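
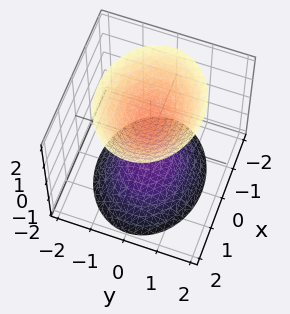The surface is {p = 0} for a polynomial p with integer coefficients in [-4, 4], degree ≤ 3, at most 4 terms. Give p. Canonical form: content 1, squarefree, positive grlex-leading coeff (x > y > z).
2*x^2 + 3*y^2 - 2*z^2 + 2

First, I count 2 distinct pieces. They look like related sheets of one shape, so recover p as a whole.
Next, degree: two sheets facing apart; a quadric, so deg p = 2.
Next, symmetries: it's symmetric under z → −z, forcing even powers of z; mirror symmetry y ↦ −y ⇒ only even powers of y; it's symmetric under x → −x, forcing even powers of x.
Then, reading off the gridlines: no y-intercept at any integer in the box; among the integer gridlines, it crosses the z-axis at z ∈ {-1, 1}.
Finally, these observations pin down the coefficients.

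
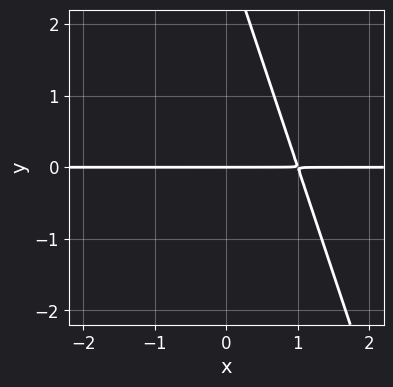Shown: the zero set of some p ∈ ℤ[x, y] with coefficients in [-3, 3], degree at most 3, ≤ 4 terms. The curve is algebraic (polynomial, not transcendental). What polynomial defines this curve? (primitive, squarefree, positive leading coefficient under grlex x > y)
(a) deg p = 2.
(b) Reading off the gridlines: it crosses the y-axis at the gridline y = 0; every point of the x-axis in the box is on the curve.
(c) These observations pin down the coefficients.

3*x*y + y^2 - 3*y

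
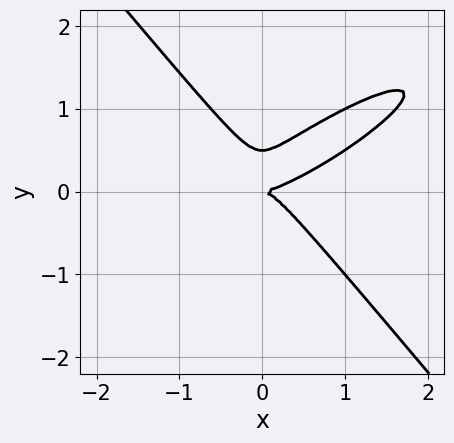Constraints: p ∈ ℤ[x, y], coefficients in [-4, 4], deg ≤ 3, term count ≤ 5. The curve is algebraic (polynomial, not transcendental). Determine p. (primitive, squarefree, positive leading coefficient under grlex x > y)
x^3 - 2*x^2*y + 2*y^3 - y^2

First, deg p = 3. A generic line meets the curve in up to 3 points.
Then, against the integer gridlines: it meets the y-axis at y = 0 (among the integer gridlines); one x-axis crossing is at x = 0.
Finally, assembling these constraints gives the stated polynomial.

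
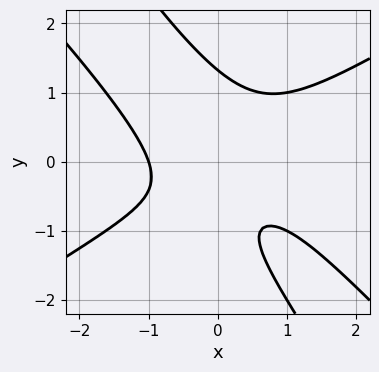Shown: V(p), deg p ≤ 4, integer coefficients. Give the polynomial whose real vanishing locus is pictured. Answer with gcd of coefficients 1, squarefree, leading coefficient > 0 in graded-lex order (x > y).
First, the degree is 3 — the shape is more complex than any degree-2 curve.
Then, observable constraints: it meets the x-axis at x = -1 (among the integer gridlines).
Finally, solving for integer coefficients yields p as stated.

x^3 - 2*x*y^2 - y^3 + y + 1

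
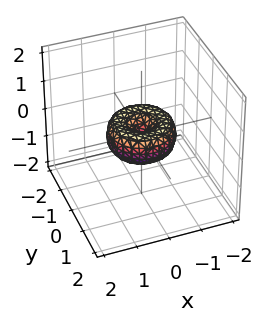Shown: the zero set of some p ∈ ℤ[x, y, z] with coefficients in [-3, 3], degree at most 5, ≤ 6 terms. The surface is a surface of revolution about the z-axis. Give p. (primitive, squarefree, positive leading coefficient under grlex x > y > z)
x^4 + 2*x^2*y^2 + y^4 - x^2 - y^2 + z^2

The degree is 4 — a generic line meets the surface in up to 4 points.
Symmetries: rotational symmetry about the z-axis ⇒ p depends on x, y only through x² + y².
Against the integer gridlines: it meets the z-axis at z = 0 (among the integer gridlines); a circular section at z = 0 has radius exactly 1; the y-axis gridline crossings are at y ∈ {-1, 0, 1}; among the integer gridlines, it crosses the x-axis at x ∈ {-1, 0, 1}.
Assembling these constraints gives the stated polynomial.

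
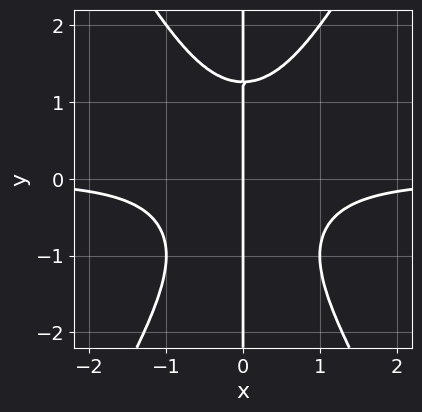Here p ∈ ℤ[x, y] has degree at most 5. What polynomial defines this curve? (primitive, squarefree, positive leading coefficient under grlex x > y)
deg p = 4.
Against the integer gridlines: it meets the x-axis at x = 0 (among the integer gridlines); the visible y-axis segment lies entirely on the curve.
Solving for integer coefficients yields p as stated.

3*x^3*y - x*y^3 + 2*x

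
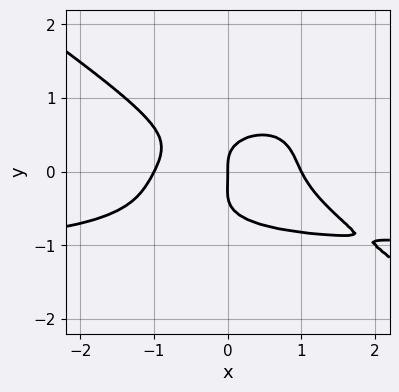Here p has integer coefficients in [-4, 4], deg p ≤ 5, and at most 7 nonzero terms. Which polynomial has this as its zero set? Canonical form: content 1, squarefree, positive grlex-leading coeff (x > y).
x^3*y + 3*y^4 + x^3 + y^3 - x

Degree: no degree-3 curve has this shape, so deg p = 4.
Observable constraints: the x-axis gridline crossings are at x ∈ {-1, 0, 1}; it meets the y-axis at y = 0 (among the integer gridlines).
Putting this together gives p.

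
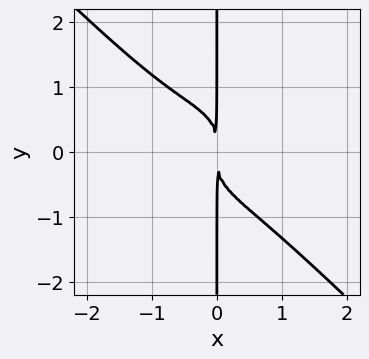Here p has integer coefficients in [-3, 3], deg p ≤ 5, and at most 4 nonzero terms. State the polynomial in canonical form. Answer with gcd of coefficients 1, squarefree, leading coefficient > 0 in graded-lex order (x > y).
3*x^4 + 3*x*y^3 + x^3 + 3*x^2

First, degree: a generic line meets the curve in up to 4 points, so deg p = 4.
Next, from the axis intercepts and sections: the visible y-axis segment lies entirely on the curve.
Finally, fitting integer coefficients to these (and the overall shape) gives p.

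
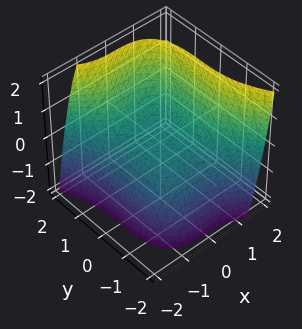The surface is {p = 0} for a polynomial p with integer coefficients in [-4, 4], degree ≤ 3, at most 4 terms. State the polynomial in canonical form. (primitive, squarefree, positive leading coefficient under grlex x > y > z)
1. The degree is 3 — no degree-2 surface has this shape.
2. From the axis intercepts and sections: it meets the y-axis at y = 0 (among the integer gridlines); it crosses the z-axis at the gridline z = 0; it meets the x-axis at x = 0 (among the integer gridlines).
3. These observations pin down the coefficients.

2*x^3 + y^3 - 3*z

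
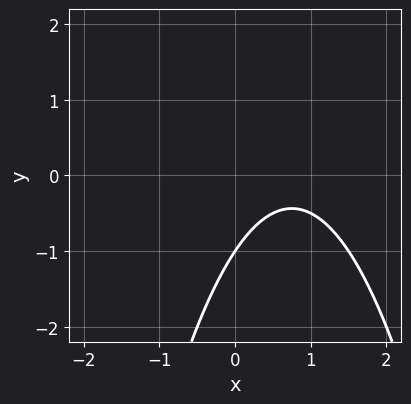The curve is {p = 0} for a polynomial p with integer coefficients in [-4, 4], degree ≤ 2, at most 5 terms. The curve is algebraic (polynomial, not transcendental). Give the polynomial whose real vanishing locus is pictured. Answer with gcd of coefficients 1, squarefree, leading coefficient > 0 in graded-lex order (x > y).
Degree: a generic line meets the curve in up to 2 points, so deg p = 2.
From the visible intercepts: it crosses the y-axis at the gridline y = -1; no x-intercept at any integer in the box.
Putting this together gives p.

2*x^2 - 3*x + 2*y + 2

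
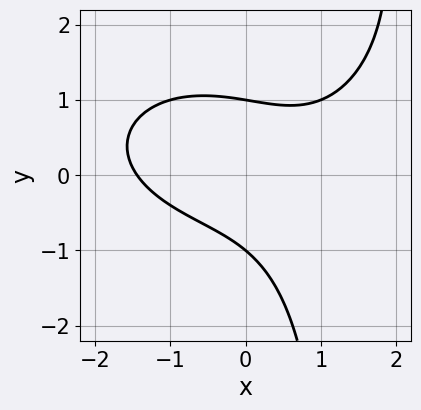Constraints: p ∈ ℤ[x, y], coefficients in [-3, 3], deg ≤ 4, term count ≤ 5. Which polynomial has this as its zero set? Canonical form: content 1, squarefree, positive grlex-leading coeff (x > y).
(a) Degree: a generic line meets the curve in up to 3 points, so deg p = 3.
(b) From the axis intercepts and sections: the y-axis gridline crossings are at y ∈ {-1, 1}.
(c) The integer polynomial consistent with all of this is the stated p.

x^3 + 2*x*y^2 - 3*x*y - 3*y^2 + 3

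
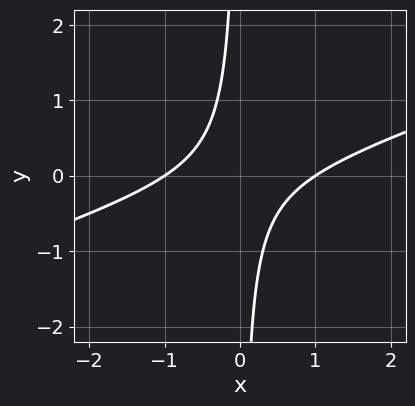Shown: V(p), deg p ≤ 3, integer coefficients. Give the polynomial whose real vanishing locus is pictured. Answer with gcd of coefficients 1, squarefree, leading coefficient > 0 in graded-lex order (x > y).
x^2 - 3*x*y - 1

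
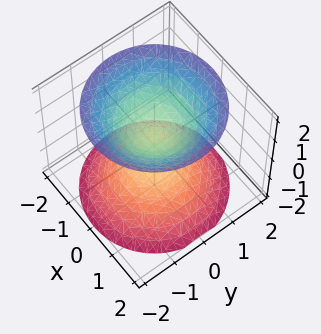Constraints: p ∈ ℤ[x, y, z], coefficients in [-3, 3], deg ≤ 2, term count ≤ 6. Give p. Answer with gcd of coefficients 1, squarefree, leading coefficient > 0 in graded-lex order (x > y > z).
(a) There are 2 components. Treating them together as one polynomial.
(b) The degree is 2 — the shape is more complex than any degree-1 surface.
(c) Symmetries: the surface is invariant under rotation about z: p = q(x² + y², z).
(d) Observable constraints: it misses every integer gridline on the x-axis; it misses every integer gridline on the y-axis; a circular section at z = 1 has radius between 0 and 1.
(e) Together with the visible shape, these determine p as stated.

2*x^2 + 2*y^2 - 2*z^2 + 1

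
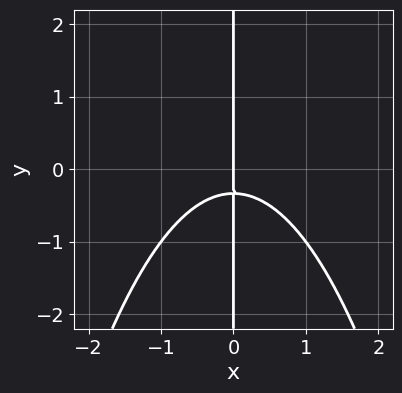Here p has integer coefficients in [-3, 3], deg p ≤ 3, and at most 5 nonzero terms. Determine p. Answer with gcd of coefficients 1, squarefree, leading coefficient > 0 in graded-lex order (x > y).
2*x^3 + 3*x*y + x

The degree is 3 — no degree-2 curve has this shape.
Reading off the gridlines: every point of the y-axis in the box is on the curve; it meets the x-axis at x = 0 (among the integer gridlines).
The integer polynomial consistent with all of this is the stated p.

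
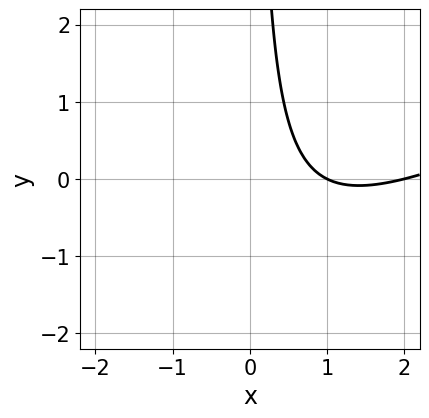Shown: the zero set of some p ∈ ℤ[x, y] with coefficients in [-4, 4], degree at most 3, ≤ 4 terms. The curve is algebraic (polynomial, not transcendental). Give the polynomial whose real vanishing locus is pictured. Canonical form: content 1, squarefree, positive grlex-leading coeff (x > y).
x^2 - 2*x*y - 3*x + 2

Degree: a generic line meets the curve in up to 2 points, so deg p = 2.
Against the integer gridlines: it misses every integer gridline on the y-axis; among the integer gridlines, it crosses the x-axis at x ∈ {1, 2}.
Together with the visible shape, these determine p as stated.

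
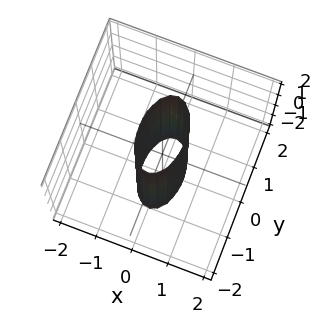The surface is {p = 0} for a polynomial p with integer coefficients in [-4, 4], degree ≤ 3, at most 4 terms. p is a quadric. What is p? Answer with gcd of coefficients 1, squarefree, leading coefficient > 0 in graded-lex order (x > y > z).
3*x^2 + y^2 - 1

First, the degree is 2 — a cylinder; a quadric.
Then, symmetries: the z ↦ −z reflection is a symmetry, so z appears only in even powers; it's symmetric under y → −y, forcing even powers of y; it's symmetric under x → −x, forcing even powers of x.
Then, against the integer gridlines: among the integer gridlines, it crosses the y-axis at y ∈ {-1, 1}; it misses every integer gridline on the z-axis.
Finally, solving for integer coefficients yields p as stated.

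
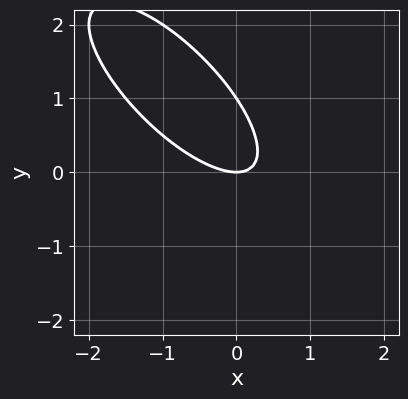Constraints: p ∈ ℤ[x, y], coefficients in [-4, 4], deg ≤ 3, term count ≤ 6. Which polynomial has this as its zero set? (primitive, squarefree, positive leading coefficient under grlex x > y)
2*x^2 + 3*x*y + 2*y^2 - 2*y

Degree: the shape is more complex than any degree-1 curve, so deg p = 2.
Against the integer gridlines: among the integer gridlines, it crosses the y-axis at y ∈ {0, 1}; it crosses the x-axis at the gridline x = 0.
Solving for integer coefficients yields p as stated.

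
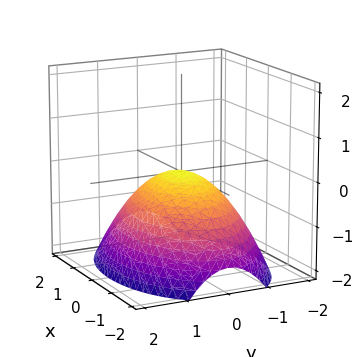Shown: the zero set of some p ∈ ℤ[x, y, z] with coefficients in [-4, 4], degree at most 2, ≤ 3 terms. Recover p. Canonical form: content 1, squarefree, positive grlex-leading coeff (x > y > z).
1. deg p = 2. A paraboloid; a quadric.
2. Symmetries: mirror symmetry x ↦ −x ⇒ only even powers of x; the y ↦ −y reflection is a symmetry, so y appears only in even powers.
3. Reading off the gridlines: one x-axis crossing is at x = 0; it meets the y-axis at y = 0 (among the integer gridlines).
4. These observations pin down the coefficients.

x^2 + 2*y^2 + 3*z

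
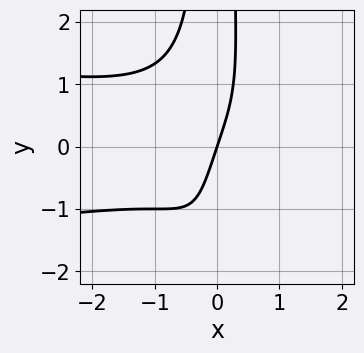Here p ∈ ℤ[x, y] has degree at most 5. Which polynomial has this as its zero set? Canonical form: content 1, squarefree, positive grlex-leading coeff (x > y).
3*x^2*y^2 + x^3 + 3*x - y

1. The degree is 4 — no degree-3 curve has this shape.
2. Observable constraints: it meets the y-axis at y = 0 (among the integer gridlines); one x-axis crossing is at x = 0.
3. Solving for integer coefficients yields p as stated.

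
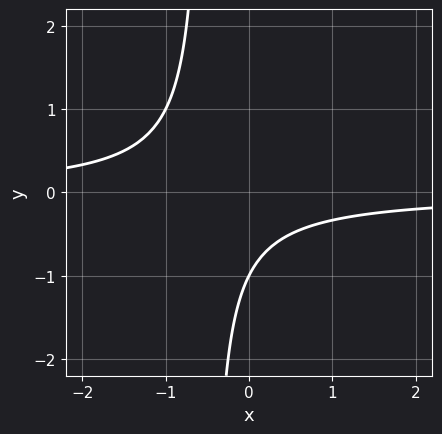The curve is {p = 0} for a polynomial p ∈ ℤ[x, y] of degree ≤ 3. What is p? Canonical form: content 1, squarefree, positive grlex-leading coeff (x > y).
(a) Degree: a generic line meets the curve in up to 2 points, so deg p = 2.
(b) From the axis intercepts and sections: it misses every integer gridline on the x-axis; it crosses the y-axis at the gridline y = -1.
(c) These observations pin down the coefficients.

2*x*y + y + 1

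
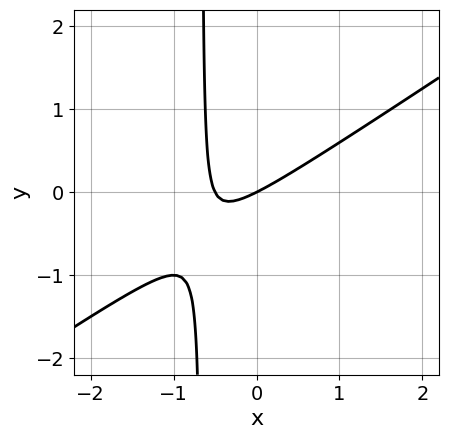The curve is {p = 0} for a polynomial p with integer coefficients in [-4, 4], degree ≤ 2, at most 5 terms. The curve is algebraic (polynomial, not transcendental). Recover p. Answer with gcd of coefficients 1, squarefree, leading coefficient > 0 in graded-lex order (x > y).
1. The degree is 2 — a generic line meets the curve in up to 2 points.
2. From the visible intercepts: it meets the x-axis at x = 0 (among the integer gridlines); one y-axis crossing is at y = 0.
3. These observations pin down the coefficients.

2*x^2 - 3*x*y + x - 2*y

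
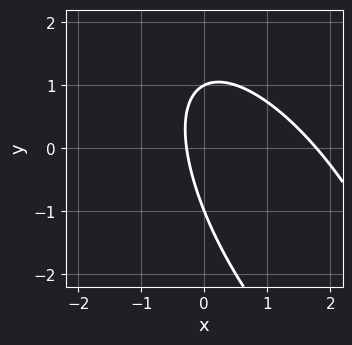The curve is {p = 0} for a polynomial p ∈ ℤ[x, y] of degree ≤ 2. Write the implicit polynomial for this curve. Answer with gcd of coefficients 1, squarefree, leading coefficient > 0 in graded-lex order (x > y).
2*x^2 + 2*x*y + y^2 - 3*x - 1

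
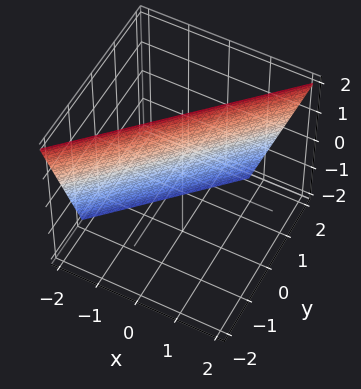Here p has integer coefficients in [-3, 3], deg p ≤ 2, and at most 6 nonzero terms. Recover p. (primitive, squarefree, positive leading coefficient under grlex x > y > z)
(a) The degree is 1 — the surface is flat (a plane).
(b) Observable constraints: it meets the z-axis at z = 2 (among the integer gridlines).
(c) Assembling these constraints gives the stated polynomial.

3*x - 3*y - z + 2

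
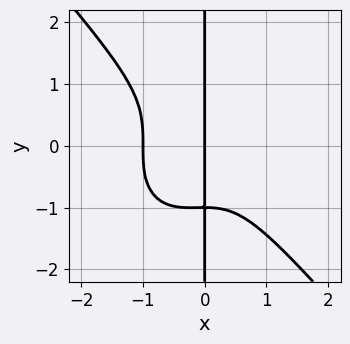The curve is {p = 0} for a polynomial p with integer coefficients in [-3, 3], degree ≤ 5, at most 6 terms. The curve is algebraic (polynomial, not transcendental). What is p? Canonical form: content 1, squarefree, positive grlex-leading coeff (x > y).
3*x^4 + 2*x*y^3 + x^3 + 2*x

deg p = 4.
Checking where it meets the axes: the x-axis gridline crossings are at x ∈ {-1, 0}; the visible y-axis segment lies entirely on the curve.
Fitting integer coefficients to these (and the overall shape) gives p.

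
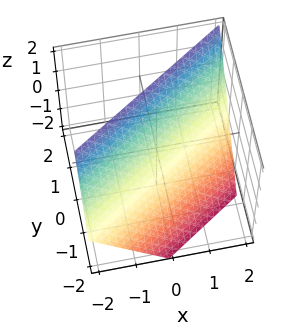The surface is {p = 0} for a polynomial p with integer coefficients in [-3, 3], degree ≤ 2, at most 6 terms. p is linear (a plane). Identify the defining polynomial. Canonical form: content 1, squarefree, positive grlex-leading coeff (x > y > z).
2*x - 3*y + 2*z - 2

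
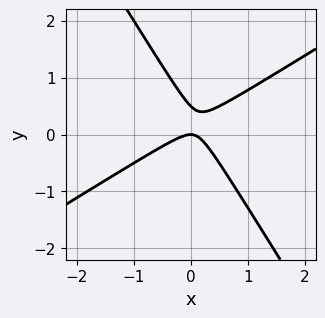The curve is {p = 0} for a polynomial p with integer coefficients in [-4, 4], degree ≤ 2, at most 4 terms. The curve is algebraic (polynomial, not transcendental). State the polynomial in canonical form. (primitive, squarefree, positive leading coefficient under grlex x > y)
First, deg p = 2. The shape is more complex than any degree-1 curve.
Then, from the axis intercepts and sections: it meets the y-axis at y = 0 (among the integer gridlines); one x-axis crossing is at x = 0.
Finally, matching integer coefficients to the picture gives p.

2*x^2 - 2*x*y - 2*y^2 + y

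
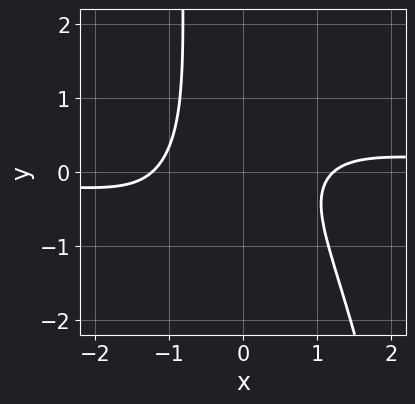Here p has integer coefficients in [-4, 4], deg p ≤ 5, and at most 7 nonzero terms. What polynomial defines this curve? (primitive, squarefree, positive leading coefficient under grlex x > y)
First, degree: a generic line meets the curve in up to 4 points, so deg p = 4.
Next, from the axis intercepts and sections: no y-intercept at any integer in the box.
Finally, these observations pin down the coefficients.

3*x^3*y + 2*x*y^2 - 2*x^2 + 2*y^2 + 3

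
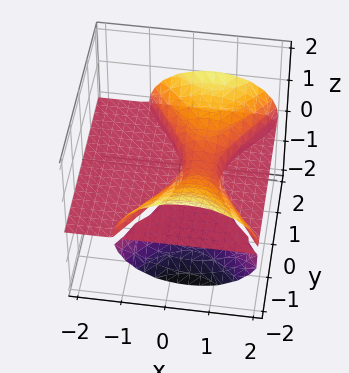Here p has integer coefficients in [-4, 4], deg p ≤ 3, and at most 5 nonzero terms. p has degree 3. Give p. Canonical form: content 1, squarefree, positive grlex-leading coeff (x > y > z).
2*x^2*z - y^2*z + 3*z^3 - 2*x*z

First, the picture has 2 separate pieces. They look like related sheets of one shape, so recover p as a whole.
Then, the degree is 3 — the shape is more complex than any degree-2 surface.
Next, from the axis intercepts and sections: it meets the z-axis at z = 0 (among the integer gridlines); every point of the y-axis in the box is on the surface.
Finally, matching integer coefficients to the picture gives p. Check: (-1, 0, 0) on the x-axis lies on the surface, and p(-1, 0, 0) = 0. ✓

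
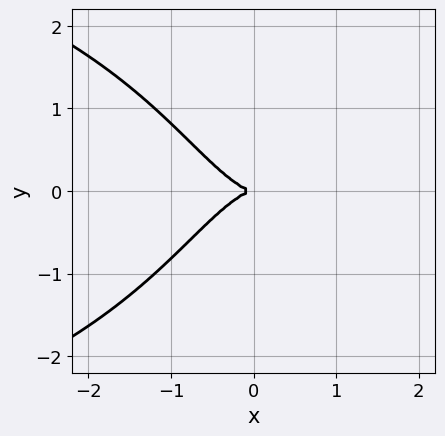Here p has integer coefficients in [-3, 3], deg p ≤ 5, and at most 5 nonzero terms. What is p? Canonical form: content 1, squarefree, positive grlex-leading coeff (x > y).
x^2*y^2 + 2*x^3 + 2*y^2

1. Degree: no degree-3 curve has this shape, so deg p = 4.
2. Symmetries: mirror symmetry y ↦ −y ⇒ only even powers of y.
3. Checking where it meets the axes: it meets the x-axis at x = 0 (among the integer gridlines); one y-axis crossing is at y = 0.
4. Solving for integer coefficients yields p as stated.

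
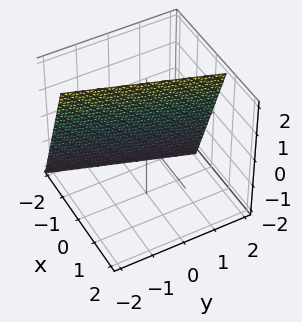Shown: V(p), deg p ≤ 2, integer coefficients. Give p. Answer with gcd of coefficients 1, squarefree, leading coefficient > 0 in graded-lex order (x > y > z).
3*x - y - z + 2

deg p = 1. Every cross-section is a straight line — this is a plane.
From the visible intercepts: it crosses the y-axis at the gridline y = 2; it meets the z-axis at z = 2 (among the integer gridlines).
Matching integer coefficients to the picture gives p.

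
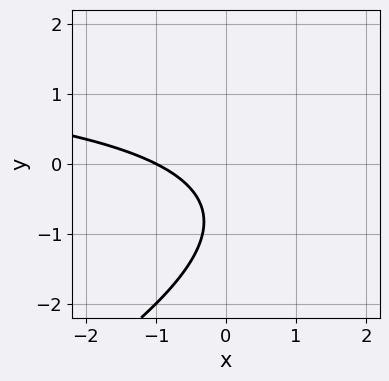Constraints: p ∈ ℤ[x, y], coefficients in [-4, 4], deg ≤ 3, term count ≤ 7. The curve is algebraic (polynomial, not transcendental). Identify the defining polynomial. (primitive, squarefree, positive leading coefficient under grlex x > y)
x*y - 2*y^2 - 2*x - 3*y - 2

deg p = 2. A generic line meets the curve in up to 2 points.
Observable constraints: the curve avoids every integer y-axis point in the box; it meets the x-axis at x = -1 (among the integer gridlines).
These observations pin down the coefficients.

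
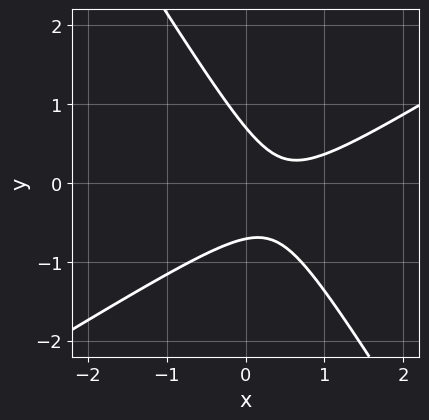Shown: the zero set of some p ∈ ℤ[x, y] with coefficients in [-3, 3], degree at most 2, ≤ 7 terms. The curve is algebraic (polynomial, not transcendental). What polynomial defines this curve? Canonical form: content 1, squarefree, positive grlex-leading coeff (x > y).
1. The degree is 2 — the shape is more complex than any degree-1 curve.
2. Checking where it meets the axes: the curve avoids every integer x-axis point in the box.
3. Matching integer coefficients to the picture gives p.

2*x^2 - 2*x*y - 2*y^2 - 2*x + 1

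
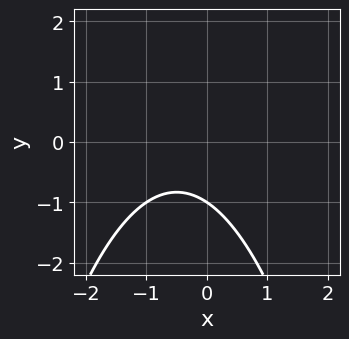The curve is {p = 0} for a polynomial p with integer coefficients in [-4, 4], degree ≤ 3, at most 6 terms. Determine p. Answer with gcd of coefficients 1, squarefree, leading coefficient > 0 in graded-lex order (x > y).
First, the degree is 2 — the shape is more complex than any degree-1 curve.
Then, from the axis intercepts and sections: no x-intercept at any integer in the box; it crosses the y-axis at the gridline y = -1.
Finally, solving for integer coefficients yields p as stated.

2*x^2 + 2*x + 3*y + 3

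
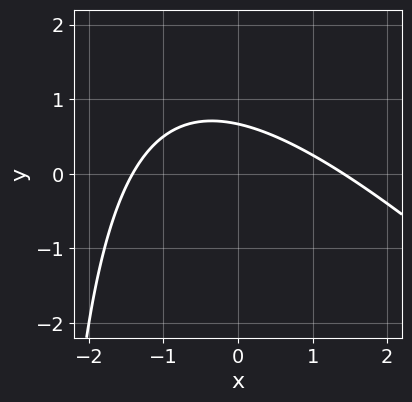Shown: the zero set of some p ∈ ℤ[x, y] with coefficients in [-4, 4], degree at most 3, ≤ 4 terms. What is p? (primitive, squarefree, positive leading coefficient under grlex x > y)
(a) deg p = 2. A generic line meets the curve in up to 2 points.
(b) The integer polynomial consistent with all of this is the stated p.

x^2 + x*y + 3*y - 2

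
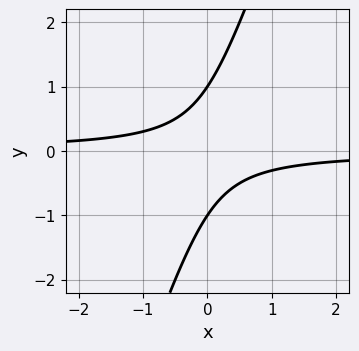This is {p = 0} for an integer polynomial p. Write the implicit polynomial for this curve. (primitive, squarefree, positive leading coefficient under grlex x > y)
(a) The degree is 2 — no degree-1 curve has this shape.
(b) Reading off the gridlines: the curve avoids every integer x-axis point in the box; among the integer gridlines, it crosses the y-axis at y ∈ {-1, 1}.
(c) Matching integer coefficients to the picture gives p.

3*x*y - y^2 + 1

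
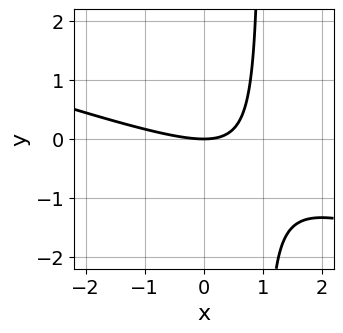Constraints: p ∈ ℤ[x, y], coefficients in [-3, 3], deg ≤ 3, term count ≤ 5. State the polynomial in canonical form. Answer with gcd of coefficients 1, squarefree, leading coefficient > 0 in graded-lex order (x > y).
x^2 + 3*x*y - 3*y

The degree is 2 — no degree-1 curve has this shape.
From the axis intercepts and sections: one x-axis crossing is at x = 0; it crosses the y-axis at the gridline y = 0.
Matching integer coefficients to the picture gives p.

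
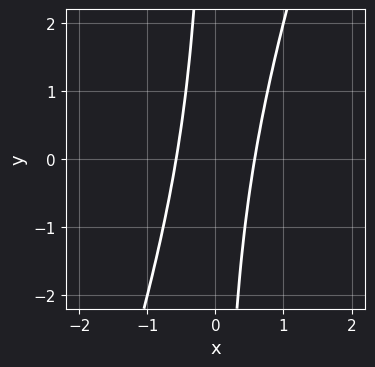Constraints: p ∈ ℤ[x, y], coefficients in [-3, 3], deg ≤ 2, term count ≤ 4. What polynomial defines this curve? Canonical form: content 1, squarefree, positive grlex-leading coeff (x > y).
1. Degree: no degree-1 curve has this shape, so deg p = 2.
2. Reading off the gridlines: no y-intercept at any integer in the box.
3. Assembling these constraints gives the stated polynomial.

3*x^2 - x*y - 1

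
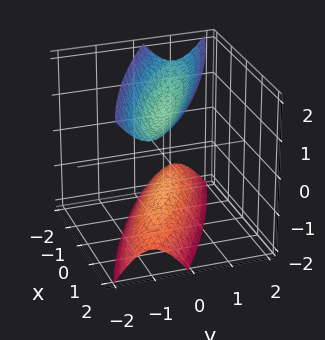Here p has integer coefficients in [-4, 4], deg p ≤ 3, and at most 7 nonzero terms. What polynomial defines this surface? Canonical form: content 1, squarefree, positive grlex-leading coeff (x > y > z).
First, there are 2 components.
Next, the degree is 2 — the shape is more complex than any degree-1 surface.
Then, reading off the gridlines: no y-intercept at any integer in the box; among the integer gridlines, it crosses the z-axis at z ∈ {-1, 1}; it misses every integer gridline on the x-axis.
Finally, these observations pin down the coefficients.

x^2 + 3*x*y + 3*y^2 - z^2 + 1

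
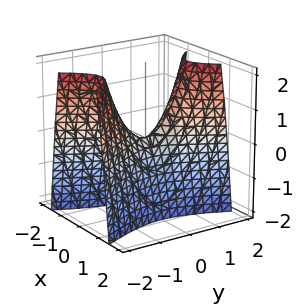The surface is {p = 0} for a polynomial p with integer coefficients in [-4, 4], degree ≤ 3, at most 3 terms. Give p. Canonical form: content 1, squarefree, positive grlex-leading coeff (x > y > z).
1. The degree is 2 — a saddle surface; a quadric.
2. Symmetries: mirror symmetry x ↦ −x ⇒ only even powers of x; it's symmetric under y → −y, forcing even powers of y.
3. Checking where it meets the axes: it crosses the z-axis at the gridline z = 0; it meets the y-axis at y = 0 (among the integer gridlines).
4. Solving for integer coefficients yields p as stated.

3*x^2 - y^2 + z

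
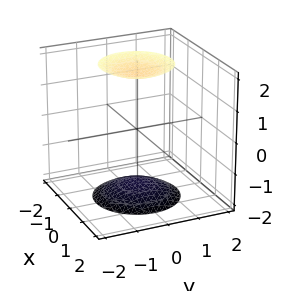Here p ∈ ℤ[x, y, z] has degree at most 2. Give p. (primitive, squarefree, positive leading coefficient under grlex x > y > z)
x^2 + y^2 - z^2 + 3

(a) The picture has 2 separate pieces. Treating them together as one polynomial.
(b) The degree is 2 — no degree-1 surface has this shape.
(c) Symmetries: rotational symmetry about the z-axis ⇒ p depends on x, y only through x² + y².
(d) Observable constraints: the surface avoids every integer y-axis point in the box; a circular section at z = -2 has radius exactly 1; no x-intercept at any integer in the box.
(e) These observations pin down the coefficients.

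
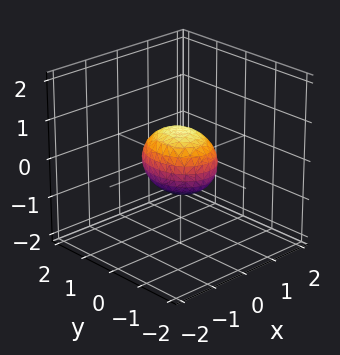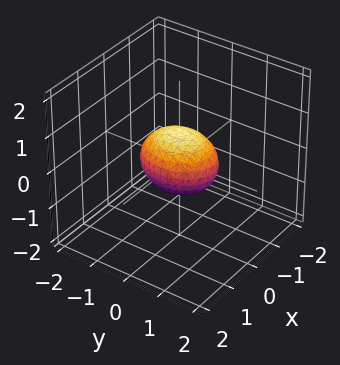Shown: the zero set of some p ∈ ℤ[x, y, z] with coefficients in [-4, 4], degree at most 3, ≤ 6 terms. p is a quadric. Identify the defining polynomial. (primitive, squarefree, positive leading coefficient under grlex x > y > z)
1. deg p = 2.
2. Symmetries: the y ↦ −y reflection is a symmetry, so y appears only in even powers; the z ↦ −z reflection is a symmetry, so z appears only in even powers; it's symmetric under x → −x, forcing even powers of x.
3. Checking where it meets the axes: the y-axis gridline crossings are at y ∈ {-1, 1}.
4. Solving for integer coefficients yields p as stated.

3*x^2 + 2*y^2 + 3*z^2 - 2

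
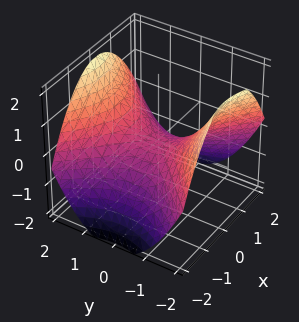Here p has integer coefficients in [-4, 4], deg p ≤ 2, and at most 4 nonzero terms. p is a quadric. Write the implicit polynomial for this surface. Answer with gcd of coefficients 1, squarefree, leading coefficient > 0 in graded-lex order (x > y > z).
x^2 - y^2 + 2*z

First, deg p = 2. A hyperbolic paraboloid; a quadric.
Then, symmetries: it's symmetric under x → −x, forcing even powers of x; mirror symmetry y ↦ −y ⇒ only even powers of y.
Next, reading off the gridlines: it meets the y-axis at y = 0 (among the integer gridlines); it crosses the z-axis at the gridline z = 0.
Finally, fitting integer coefficients to these (and the overall shape) gives p.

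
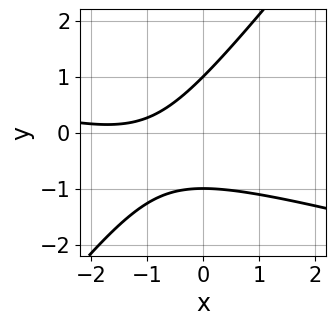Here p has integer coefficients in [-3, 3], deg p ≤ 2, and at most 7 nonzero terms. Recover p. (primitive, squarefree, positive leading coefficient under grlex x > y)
The degree is 2 — a generic line meets the curve in up to 2 points.
From the axis intercepts and sections: no x-intercept at any integer in the box; among the integer gridlines, it crosses the y-axis at y ∈ {-1, 1}.
Together with the visible shape, these determine p as stated.

x^2 + 3*x*y - 3*y^2 + 3*x + 3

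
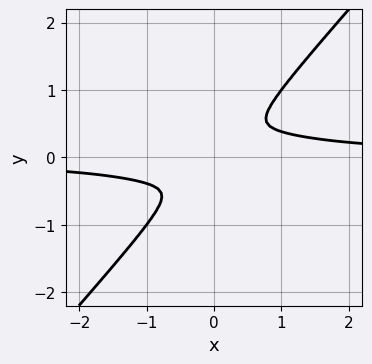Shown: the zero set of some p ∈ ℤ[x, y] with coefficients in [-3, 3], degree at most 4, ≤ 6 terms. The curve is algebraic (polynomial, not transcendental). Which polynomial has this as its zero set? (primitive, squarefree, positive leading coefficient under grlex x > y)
First, the degree is 4 — the shape is more complex than any degree-3 curve.
Finally, matching integer coefficients to the picture gives p.

2*x^3*y + 2*x^2*y^2 - 3*y^4 - x^2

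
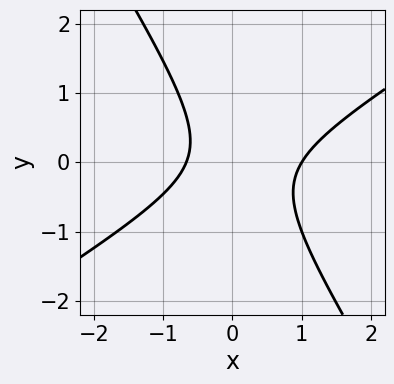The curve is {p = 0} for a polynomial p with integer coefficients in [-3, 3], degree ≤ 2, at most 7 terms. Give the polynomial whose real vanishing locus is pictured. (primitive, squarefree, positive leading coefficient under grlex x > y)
3*x^2 - 3*x*y - 3*y^2 - x - 2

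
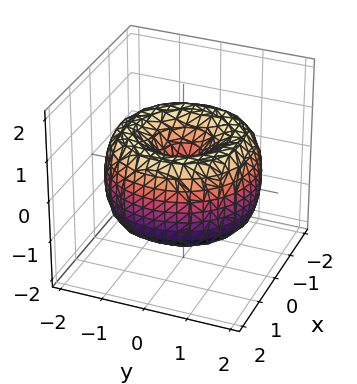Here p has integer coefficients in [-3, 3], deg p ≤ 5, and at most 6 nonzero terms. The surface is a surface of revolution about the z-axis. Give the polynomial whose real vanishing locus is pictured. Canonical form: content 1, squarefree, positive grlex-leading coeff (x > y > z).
x^4 + 2*x^2*y^2 + y^4 - 3*x^2 - 3*y^2 + 2*z^2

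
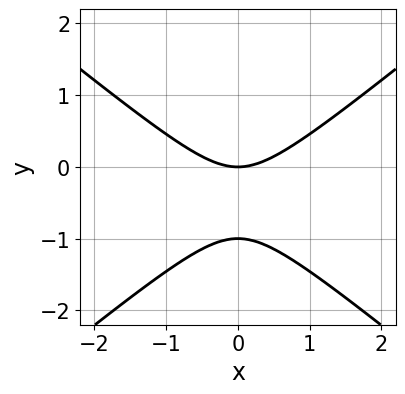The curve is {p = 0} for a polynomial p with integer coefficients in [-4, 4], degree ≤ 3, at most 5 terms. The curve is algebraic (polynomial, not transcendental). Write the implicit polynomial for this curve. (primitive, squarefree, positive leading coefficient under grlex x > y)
2*x^2 - 3*y^2 - 3*y

Degree: a generic line meets the curve in up to 2 points, so deg p = 2.
Symmetries: mirror symmetry x ↦ −x ⇒ only even powers of x.
From the visible intercepts: it meets the x-axis at x = 0 (among the integer gridlines); among the integer gridlines, it crosses the y-axis at y ∈ {-1, 0}.
Assembling these constraints gives the stated polynomial.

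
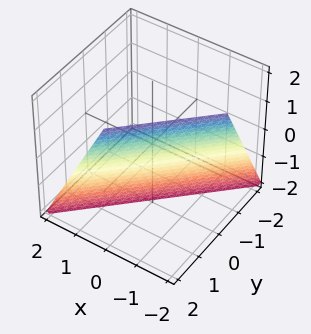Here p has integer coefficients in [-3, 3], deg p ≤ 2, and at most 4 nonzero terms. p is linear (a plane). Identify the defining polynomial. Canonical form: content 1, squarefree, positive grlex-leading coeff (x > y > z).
2*x - 2*y + z + 2

First, degree: the surface is flat (a plane), so deg p = 1.
Then, observable constraints: it meets the y-axis at y = 1 (among the integer gridlines); one z-axis crossing is at z = -2.
Finally, together with the visible shape, these determine p as stated.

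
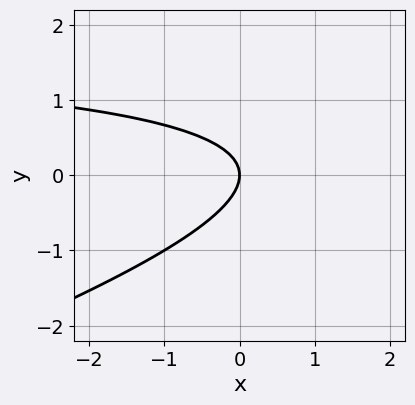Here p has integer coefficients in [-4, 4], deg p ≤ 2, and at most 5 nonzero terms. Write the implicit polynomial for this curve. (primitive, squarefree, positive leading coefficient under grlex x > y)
x*y - 3*y^2 - 2*x

The degree is 2 — a generic line meets the curve in up to 2 points.
From the axis intercepts and sections: it meets the x-axis at x = 0 (among the integer gridlines); it crosses the y-axis at the gridline y = 0.
Assembling these constraints gives the stated polynomial.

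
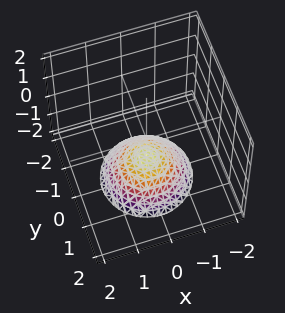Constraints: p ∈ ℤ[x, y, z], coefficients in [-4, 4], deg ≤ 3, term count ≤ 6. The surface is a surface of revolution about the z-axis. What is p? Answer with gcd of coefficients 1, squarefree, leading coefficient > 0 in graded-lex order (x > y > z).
1. Degree: a generic line meets the surface in up to 2 points, so deg p = 2.
2. By symmetry, the z-axis is an axis of rotation, so x and y enter only as x² + y².
3. Against the integer gridlines: it crosses the z-axis at the gridline z = -1; it misses every integer gridline on the y-axis; a circular section at z = -2 has radius between 1 and 2.
4. Fitting integer coefficients to these (and the overall shape) gives p.

2*x^2 + 2*y^2 + 3*z + 3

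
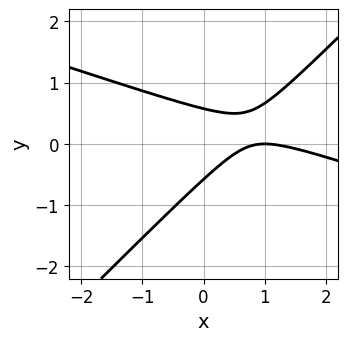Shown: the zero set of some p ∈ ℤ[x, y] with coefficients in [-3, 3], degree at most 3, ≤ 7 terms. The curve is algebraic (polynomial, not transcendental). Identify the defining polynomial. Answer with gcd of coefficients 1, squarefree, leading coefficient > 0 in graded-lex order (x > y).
1. deg p = 2. A generic line meets the curve in up to 2 points.
2. From the axis intercepts and sections: one x-axis crossing is at x = 1.
3. Putting this together gives p.

x^2 + 2*x*y - 3*y^2 - 2*x + 1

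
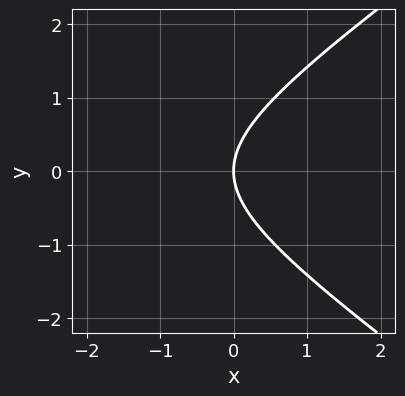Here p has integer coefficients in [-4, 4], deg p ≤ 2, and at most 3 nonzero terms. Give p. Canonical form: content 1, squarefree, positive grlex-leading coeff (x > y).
deg p = 2.
Symmetries: the y ↦ −y reflection is a symmetry, so y appears only in even powers.
Against the integer gridlines: it meets the y-axis at y = 0 (among the integer gridlines); it crosses the x-axis at the gridline x = 0.
Fitting integer coefficients to these (and the overall shape) gives p.

x^2 - 2*y^2 + 3*x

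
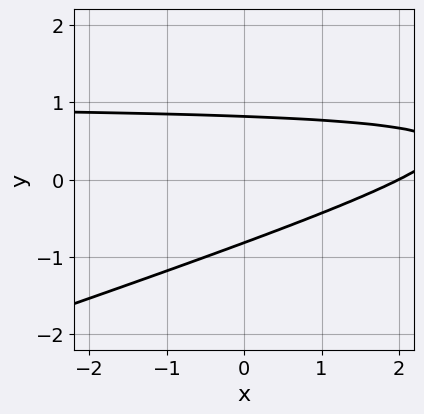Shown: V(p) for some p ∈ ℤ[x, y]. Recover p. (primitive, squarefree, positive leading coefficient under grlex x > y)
The degree is 2 — the shape is more complex than any degree-1 curve.
From the visible intercepts: one x-axis crossing is at x = 2.
Together with the visible shape, these determine p as stated.

x*y - 3*y^2 - x + 2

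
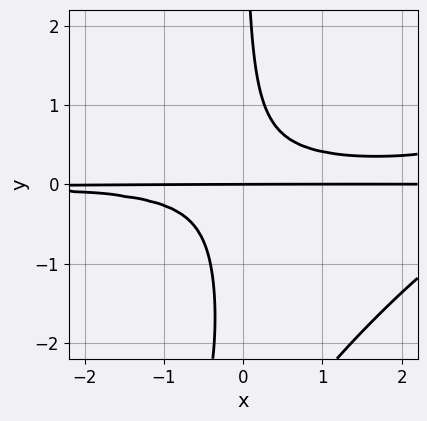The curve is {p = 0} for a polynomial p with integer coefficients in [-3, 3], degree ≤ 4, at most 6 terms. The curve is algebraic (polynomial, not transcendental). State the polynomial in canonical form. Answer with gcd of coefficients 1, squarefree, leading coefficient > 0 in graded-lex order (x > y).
The degree is 4 — no degree-3 curve has this shape.
Reading off the gridlines: it crosses the y-axis at the gridline y = 0; every point of the x-axis in the box is on the curve.
The integer polynomial consistent with all of this is the stated p.

x^2*y^2 - x*y^3 - 3*x*y^2 + y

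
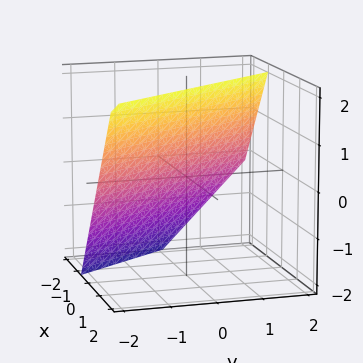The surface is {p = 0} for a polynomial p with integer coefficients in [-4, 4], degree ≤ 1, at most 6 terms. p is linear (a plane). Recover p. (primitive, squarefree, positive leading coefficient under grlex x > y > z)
3*x + 2*y - 2*z + 2

(a) The degree is 1 — the surface is flat (a plane).
(b) Reading off the gridlines: it meets the y-axis at y = -1 (among the integer gridlines); one z-axis crossing is at z = 1.
(c) Putting this together gives p.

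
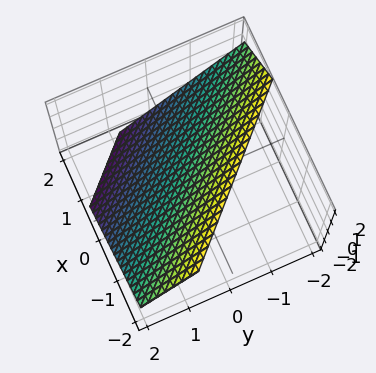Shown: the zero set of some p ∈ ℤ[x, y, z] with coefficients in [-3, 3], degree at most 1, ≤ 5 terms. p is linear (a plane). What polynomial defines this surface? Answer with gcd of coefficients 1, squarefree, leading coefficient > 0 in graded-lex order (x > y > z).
The degree is 1 — the surface is flat (a plane).
Putting this together gives p.

3*x + 3*y + 3*z - 2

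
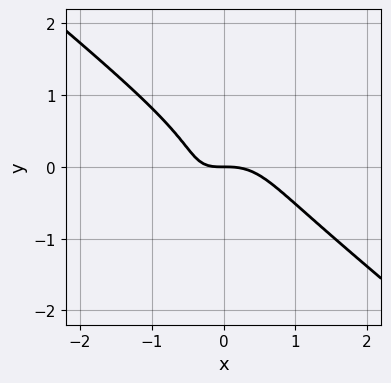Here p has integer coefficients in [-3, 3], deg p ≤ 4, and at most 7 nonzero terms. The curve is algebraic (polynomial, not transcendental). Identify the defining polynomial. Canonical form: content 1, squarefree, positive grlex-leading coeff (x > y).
3*x^3 - 2*x*y^2 + 3*y^3 + 2*x*y + 2*y

(a) The degree is 3 — the shape is more complex than any degree-2 curve.
(b) Checking where it meets the axes: it crosses the x-axis at the gridline x = 0; one y-axis crossing is at y = 0.
(c) Matching integer coefficients to the picture gives p.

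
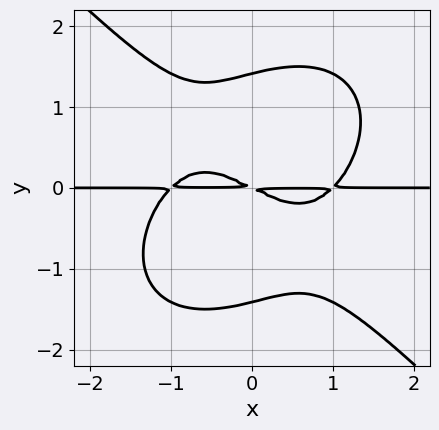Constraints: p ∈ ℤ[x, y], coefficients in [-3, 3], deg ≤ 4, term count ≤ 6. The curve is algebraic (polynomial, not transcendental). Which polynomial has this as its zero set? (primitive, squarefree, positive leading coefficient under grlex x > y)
x^3*y + y^4 - x*y - 2*y^2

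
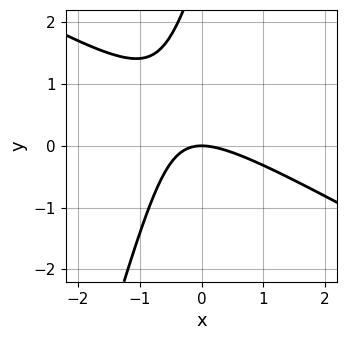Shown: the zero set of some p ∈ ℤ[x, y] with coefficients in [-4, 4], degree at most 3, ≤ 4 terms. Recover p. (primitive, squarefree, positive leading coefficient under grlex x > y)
First, the degree is 2 — the shape is more complex than any degree-1 curve.
Then, from the axis intercepts and sections: it crosses the y-axis at the gridline y = 0; it crosses the x-axis at the gridline x = 0.
Finally, matching integer coefficients to the picture gives p.

2*x^2 + 3*x*y - y^2 + 3*y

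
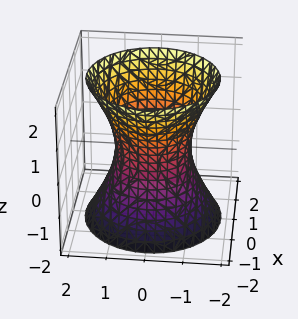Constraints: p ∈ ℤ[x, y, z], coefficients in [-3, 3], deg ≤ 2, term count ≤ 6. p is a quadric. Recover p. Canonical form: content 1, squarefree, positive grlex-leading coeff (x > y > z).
2*x^2 + 2*y^2 - z^2 - 2

The degree is 2 — one connected sheet with a waist; a quadric.
Symmetries: mirror symmetry z ↦ −z ⇒ only even powers of z; rotational symmetry about the z-axis ⇒ p depends on x, y only through x² + y².
Observable constraints: among the integer gridlines, it crosses the x-axis at x ∈ {-1, 1}; a circular section at z = -2 has radius between 1 and 2; among the integer gridlines, it crosses the y-axis at y ∈ {-1, 1}; the surface avoids every integer z-axis point in the box.
The integer polynomial consistent with all of this is the stated p.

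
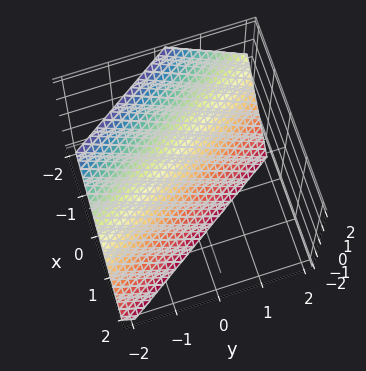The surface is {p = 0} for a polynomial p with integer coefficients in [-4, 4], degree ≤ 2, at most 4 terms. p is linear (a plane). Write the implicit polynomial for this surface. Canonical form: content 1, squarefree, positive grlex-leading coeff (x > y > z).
3*x + 2*y + 2*z + 2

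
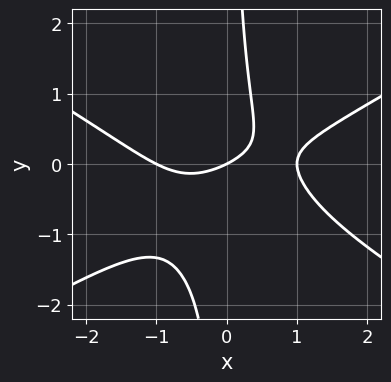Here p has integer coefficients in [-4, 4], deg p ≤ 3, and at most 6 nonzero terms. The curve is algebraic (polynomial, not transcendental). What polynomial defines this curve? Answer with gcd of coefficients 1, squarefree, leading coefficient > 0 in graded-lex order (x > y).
x^3 - 3*x*y^2 - 2*x*y - x + 2*y

First, the degree is 3 — no degree-2 curve has this shape.
Next, reading off the gridlines: one y-axis crossing is at y = 0; the x-axis gridline crossings are at x ∈ {-1, 0, 1}.
Finally, assembling these constraints gives the stated polynomial.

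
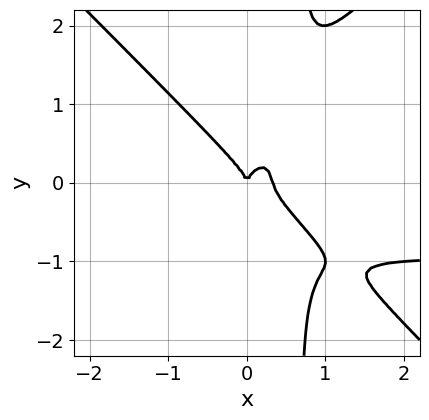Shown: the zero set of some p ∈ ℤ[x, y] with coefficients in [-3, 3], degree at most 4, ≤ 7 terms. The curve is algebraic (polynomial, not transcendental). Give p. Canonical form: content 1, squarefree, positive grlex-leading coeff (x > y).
3*x^3*y - 3*x*y^3 + 3*x^3 + 2*y^3 - x^2

1. The degree is 4 — the shape is more complex than any degree-3 curve.
2. From the visible intercepts: one x-axis crossing is at x = 0; one y-axis crossing is at y = 0.
3. Assembling these constraints gives the stated polynomial.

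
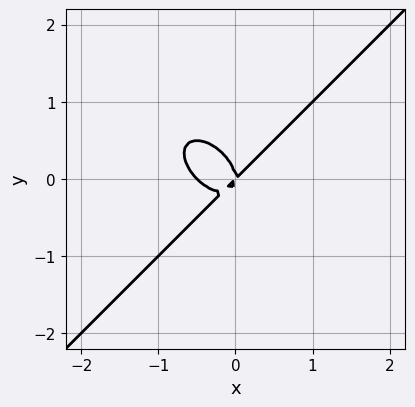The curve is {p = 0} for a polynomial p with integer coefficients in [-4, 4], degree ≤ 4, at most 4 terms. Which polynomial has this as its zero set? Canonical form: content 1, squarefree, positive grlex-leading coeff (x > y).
(a) deg p = 3.
(b) Observable constraints: it meets the x-axis at x = 0 (among the integer gridlines); it crosses the y-axis at the gridline y = 0.
(c) Matching integer coefficients to the picture gives p.

2*x^3 - 2*y^3 + x^2 - x*y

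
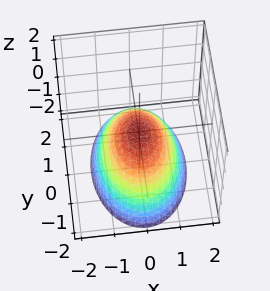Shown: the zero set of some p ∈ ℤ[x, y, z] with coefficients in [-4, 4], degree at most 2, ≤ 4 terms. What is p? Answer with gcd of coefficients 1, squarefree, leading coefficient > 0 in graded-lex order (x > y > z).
2*x^2 + y^2 + 2*z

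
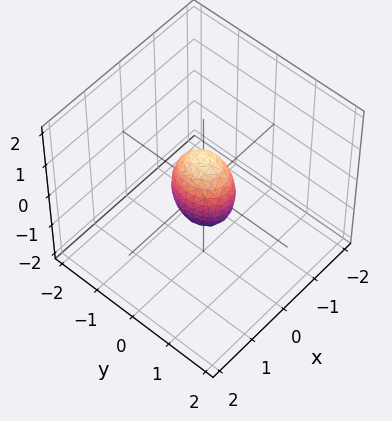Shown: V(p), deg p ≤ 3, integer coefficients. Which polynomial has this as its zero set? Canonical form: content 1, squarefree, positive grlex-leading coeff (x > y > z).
deg p = 2. A closed, bounded, convex surface; a quadric.
Symmetries: the z ↦ −z reflection is a symmetry, so z appears only in even powers; it's symmetric under y → −y, forcing even powers of y; the x ↦ −x reflection is a symmetry, so x appears only in even powers.
Checking where it meets the axes: among the integer gridlines, it crosses the z-axis at z ∈ {-1, 1}.
These observations pin down the coefficients.

3*x^2 + 2*y^2 + z^2 - 1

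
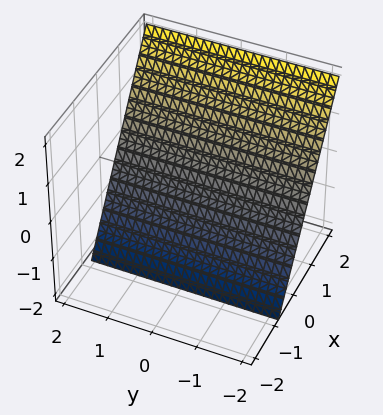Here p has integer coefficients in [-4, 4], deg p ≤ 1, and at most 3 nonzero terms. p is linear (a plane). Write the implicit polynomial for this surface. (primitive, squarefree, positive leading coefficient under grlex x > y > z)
First, degree: the surface is flat (a plane), so deg p = 1.
Next, checking where it meets the axes: it meets the z-axis at z = -1 (among the integer gridlines); it misses every integer gridline on the y-axis.
Finally, assembling these constraints gives the stated polynomial.

3*x - 2*z - 2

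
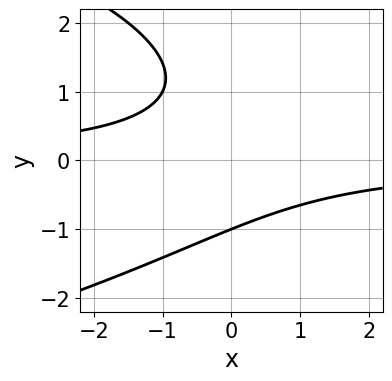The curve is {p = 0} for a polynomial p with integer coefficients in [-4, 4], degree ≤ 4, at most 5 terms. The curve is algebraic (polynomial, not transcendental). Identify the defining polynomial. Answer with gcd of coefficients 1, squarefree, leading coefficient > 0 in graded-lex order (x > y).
First, the degree is 3 — no degree-2 curve has this shape.
Next, reading off the gridlines: it meets the y-axis at y = -1 (among the integer gridlines); no x-intercept at any integer in the box.
Finally, fitting integer coefficients to these (and the overall shape) gives p.

y^3 + 2*x*y - y^2 + 2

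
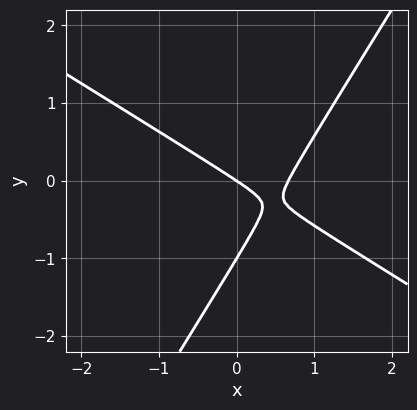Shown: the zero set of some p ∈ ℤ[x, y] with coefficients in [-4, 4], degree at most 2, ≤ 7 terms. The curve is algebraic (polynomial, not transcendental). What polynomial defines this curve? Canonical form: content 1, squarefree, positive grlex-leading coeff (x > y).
3*x^2 + 3*x*y - 3*y^2 - 2*x - 3*y

First, deg p = 2. The shape is more complex than any degree-1 curve.
Then, against the integer gridlines: it crosses the x-axis at the gridline x = 0; the y-axis gridline crossings are at y ∈ {-1, 0}.
Finally, together with the visible shape, these determine p as stated.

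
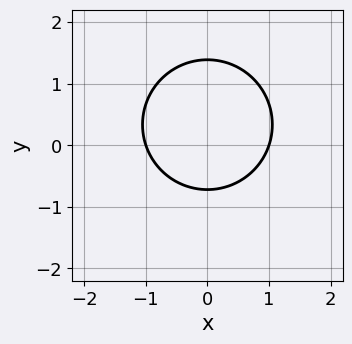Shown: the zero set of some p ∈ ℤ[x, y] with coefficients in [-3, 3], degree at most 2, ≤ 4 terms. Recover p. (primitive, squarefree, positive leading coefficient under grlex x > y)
First, deg p = 2. A generic line meets the curve in up to 2 points.
Next, symmetries: mirror symmetry x ↦ −x ⇒ only even powers of x.
Next, against the integer gridlines: the x-axis gridline crossings are at x ∈ {-1, 1}.
Finally, solving for integer coefficients yields p as stated.

3*x^2 + 3*y^2 - 2*y - 3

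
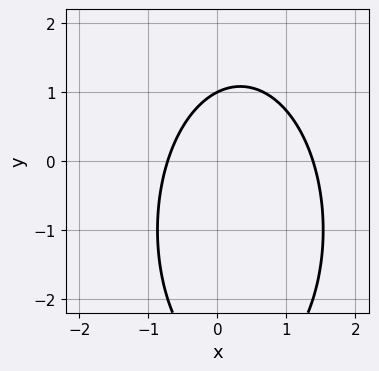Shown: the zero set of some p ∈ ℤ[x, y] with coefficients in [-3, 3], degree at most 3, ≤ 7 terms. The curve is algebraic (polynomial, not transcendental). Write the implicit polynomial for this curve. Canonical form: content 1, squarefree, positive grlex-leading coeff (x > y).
3*x^2 + y^2 - 2*x + 2*y - 3

(a) deg p = 2.
(b) Observable constraints: it crosses the y-axis at the gridline y = 1.
(c) The integer polynomial consistent with all of this is the stated p.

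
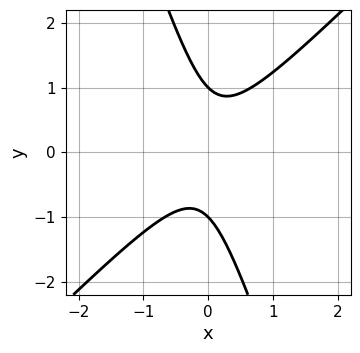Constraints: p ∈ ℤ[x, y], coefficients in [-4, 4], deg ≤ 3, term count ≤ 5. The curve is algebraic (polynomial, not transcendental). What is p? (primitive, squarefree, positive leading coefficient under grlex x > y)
1. Degree: a generic line meets the curve in up to 2 points, so deg p = 2.
2. Reading off the gridlines: it misses every integer gridline on the x-axis; among the integer gridlines, it crosses the y-axis at y ∈ {-1, 1}.
3. Assembling these constraints gives the stated polynomial.

3*x^2 - 2*x*y - y^2 + 1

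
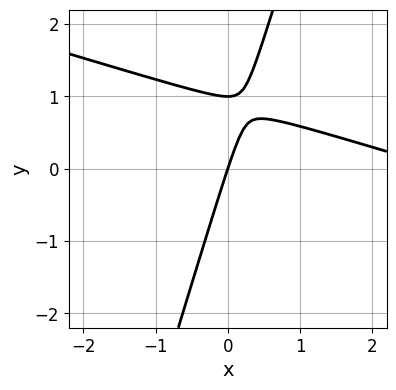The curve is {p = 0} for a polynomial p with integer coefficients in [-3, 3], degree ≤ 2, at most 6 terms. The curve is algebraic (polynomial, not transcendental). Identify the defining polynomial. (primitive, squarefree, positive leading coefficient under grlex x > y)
x^2 + 3*x*y - y^2 - 3*x + y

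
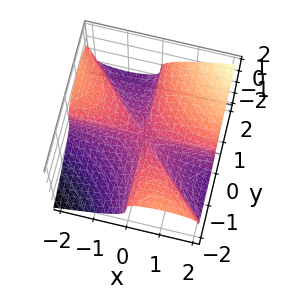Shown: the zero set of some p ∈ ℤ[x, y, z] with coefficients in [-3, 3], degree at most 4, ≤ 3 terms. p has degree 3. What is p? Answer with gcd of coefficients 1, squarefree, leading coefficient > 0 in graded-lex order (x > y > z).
1. Degree: the shape is more complex than any degree-2 surface, so deg p = 3.
2. Observable constraints: the visible y-axis segment lies entirely on the surface; every point of the x-axis in the box is on the surface.
3. The integer polynomial consistent with all of this is the stated p.

x^2*y + x*y^2 - 3*z^3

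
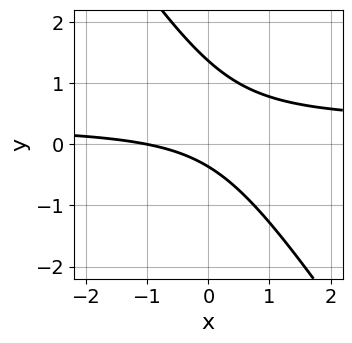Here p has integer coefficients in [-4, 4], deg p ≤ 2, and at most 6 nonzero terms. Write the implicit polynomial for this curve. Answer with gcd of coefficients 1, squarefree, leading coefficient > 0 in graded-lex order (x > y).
First, deg p = 2.
Then, checking where it meets the axes: it crosses the x-axis at the gridline x = -1.
Finally, solving for integer coefficients yields p as stated.

3*x*y + 2*y^2 - x - 2*y - 1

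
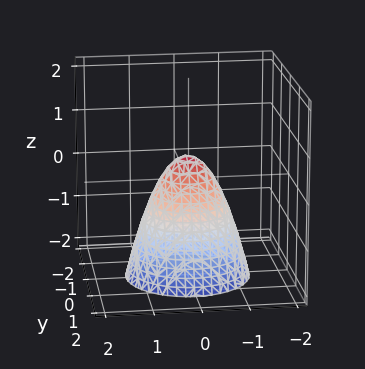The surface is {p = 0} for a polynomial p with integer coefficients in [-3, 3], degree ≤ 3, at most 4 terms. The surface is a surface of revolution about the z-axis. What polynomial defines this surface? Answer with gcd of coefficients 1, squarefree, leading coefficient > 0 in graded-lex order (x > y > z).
3*x^2 + 3*y^2 + 2*z - 1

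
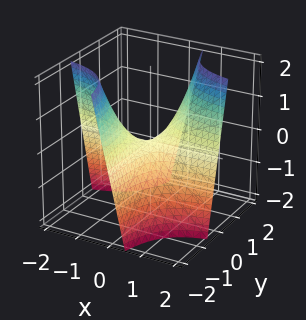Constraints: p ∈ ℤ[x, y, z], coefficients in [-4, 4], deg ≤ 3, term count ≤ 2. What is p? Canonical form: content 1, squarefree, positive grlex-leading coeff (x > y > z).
(a) The degree is 2 — no degree-1 surface has this shape.
(b) Reading off the gridlines: it meets the z-axis at z = 0 (among the integer gridlines); the visible x-axis segment lies entirely on the surface; the visible y-axis segment lies entirely on the surface.
(c) Assembling these constraints gives the stated polynomial.

2*x*y - z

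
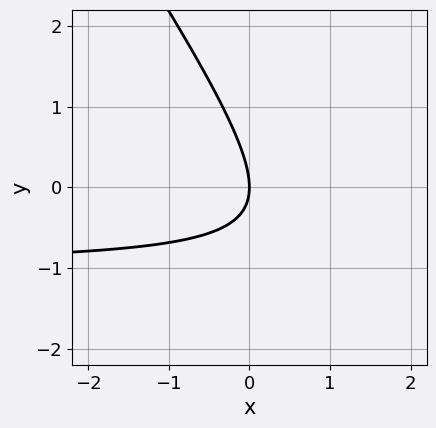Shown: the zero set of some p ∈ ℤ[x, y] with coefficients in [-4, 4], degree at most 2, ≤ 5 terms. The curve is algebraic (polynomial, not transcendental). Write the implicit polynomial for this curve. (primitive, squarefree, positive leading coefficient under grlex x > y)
First, the degree is 2 — no degree-1 curve has this shape.
Next, from the axis intercepts and sections: it crosses the x-axis at the gridline x = 0; it crosses the y-axis at the gridline y = 0.
Finally, these observations pin down the coefficients.

3*x*y + 2*y^2 + 3*x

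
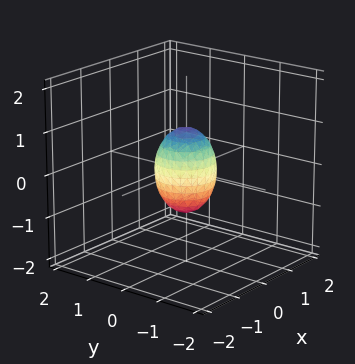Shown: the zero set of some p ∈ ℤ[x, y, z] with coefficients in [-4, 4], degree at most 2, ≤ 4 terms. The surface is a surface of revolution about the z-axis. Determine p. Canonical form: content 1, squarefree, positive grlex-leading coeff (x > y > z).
2*x^2 + 2*y^2 + z^2 - 1

deg p = 2. The shape is more complex than any degree-1 surface.
Symmetries: rotational symmetry about the z-axis ⇒ p depends on x, y only through x² + y².
Checking where it meets the axes: a circular section at z = 0 has radius between 0 and 1; among the integer gridlines, it crosses the z-axis at z ∈ {-1, 1}.
Putting this together gives p.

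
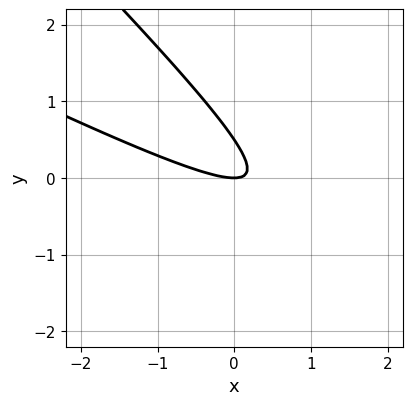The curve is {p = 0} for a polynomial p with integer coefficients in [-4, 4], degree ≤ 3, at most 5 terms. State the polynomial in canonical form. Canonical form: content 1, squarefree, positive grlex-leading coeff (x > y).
x^2 + 3*x*y + 2*y^2 - y

First, the degree is 2 — the shape is more complex than any degree-1 curve.
Next, against the integer gridlines: it meets the y-axis at y = 0 (among the integer gridlines); one x-axis crossing is at x = 0.
Finally, solving for integer coefficients yields p as stated.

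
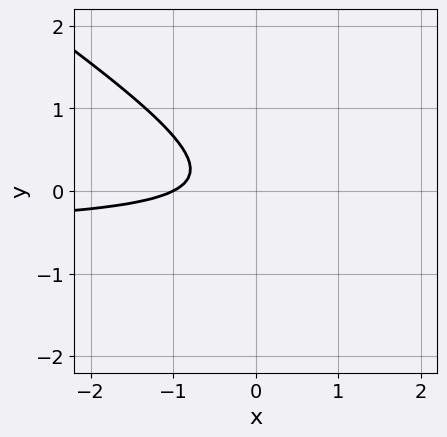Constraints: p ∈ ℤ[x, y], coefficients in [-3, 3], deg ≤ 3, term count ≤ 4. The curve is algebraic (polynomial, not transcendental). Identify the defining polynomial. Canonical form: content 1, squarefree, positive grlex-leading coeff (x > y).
The degree is 2 — the shape is more complex than any degree-1 curve.
Observable constraints: it meets the x-axis at x = -1 (among the integer gridlines); no y-intercept at any integer in the box.
The integer polynomial consistent with all of this is the stated p.

2*x*y + 3*y^2 + x + 1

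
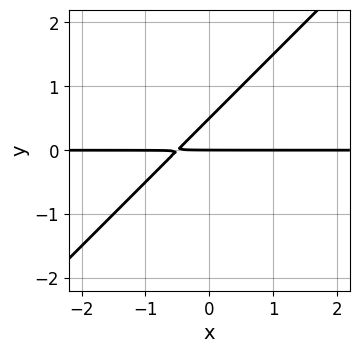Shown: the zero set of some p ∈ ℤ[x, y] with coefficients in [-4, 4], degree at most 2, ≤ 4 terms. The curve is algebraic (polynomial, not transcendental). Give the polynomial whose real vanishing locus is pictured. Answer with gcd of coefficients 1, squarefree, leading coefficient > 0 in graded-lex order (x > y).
2*x*y - 2*y^2 + y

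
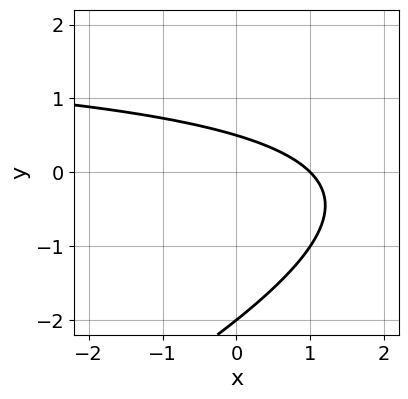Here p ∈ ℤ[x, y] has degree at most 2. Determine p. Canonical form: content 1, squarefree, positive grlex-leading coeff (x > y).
x*y - 2*y^2 - 2*x - 3*y + 2

deg p = 2. No degree-1 curve has this shape.
From the visible intercepts: it meets the x-axis at x = 1 (among the integer gridlines); one y-axis crossing is at y = -2.
Fitting integer coefficients to these (and the overall shape) gives p.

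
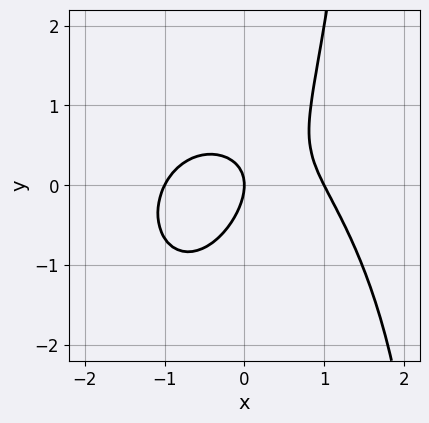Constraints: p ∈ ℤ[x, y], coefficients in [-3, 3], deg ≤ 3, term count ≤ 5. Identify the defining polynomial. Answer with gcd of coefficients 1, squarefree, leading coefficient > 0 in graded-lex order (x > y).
2*x^3 + x*y^2 + 2*x*y - 2*y^2 - 2*x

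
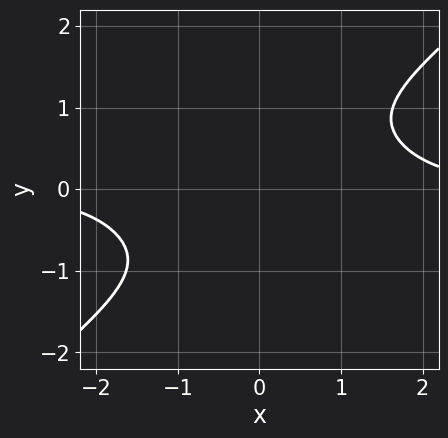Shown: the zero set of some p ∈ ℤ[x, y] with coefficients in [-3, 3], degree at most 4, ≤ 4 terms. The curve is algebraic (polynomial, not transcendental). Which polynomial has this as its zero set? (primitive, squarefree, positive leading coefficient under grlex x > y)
x^3*y + x*y^3 - 3*y^4 - 3

The degree is 4 — the shape is more complex than any degree-3 curve.
From the axis intercepts and sections: no y-intercept at any integer in the box; the curve avoids every integer x-axis point in the box.
Putting this together gives p.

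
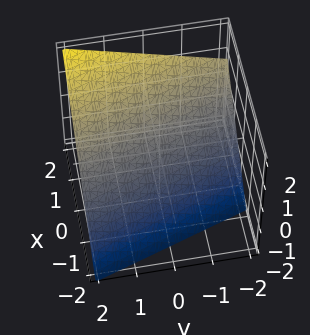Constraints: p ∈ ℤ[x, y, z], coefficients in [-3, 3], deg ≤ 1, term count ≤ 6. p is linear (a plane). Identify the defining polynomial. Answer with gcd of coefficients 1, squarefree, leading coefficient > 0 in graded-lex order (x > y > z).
3*x + y - 3*z - 2

First, deg p = 1. The surface is flat (a plane).
Then, checking where it meets the axes: it meets the y-axis at y = 2 (among the integer gridlines).
Finally, matching integer coefficients to the picture gives p.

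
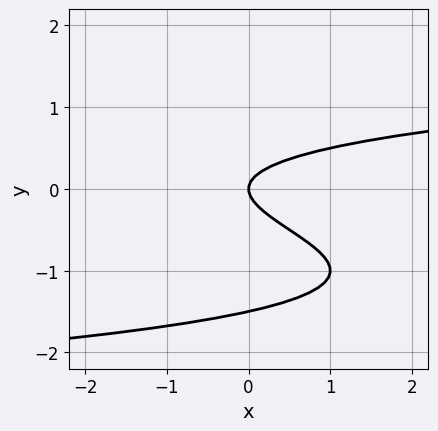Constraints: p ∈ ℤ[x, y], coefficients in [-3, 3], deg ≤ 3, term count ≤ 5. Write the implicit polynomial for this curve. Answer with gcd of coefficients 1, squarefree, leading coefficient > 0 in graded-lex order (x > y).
2*y^3 + 3*y^2 - x

1. The degree is 3 — the shape is more complex than any degree-2 curve.
2. Checking where it meets the axes: it crosses the x-axis at the gridline x = 0; one y-axis crossing is at y = 0.
3. Fitting integer coefficients to these (and the overall shape) gives p.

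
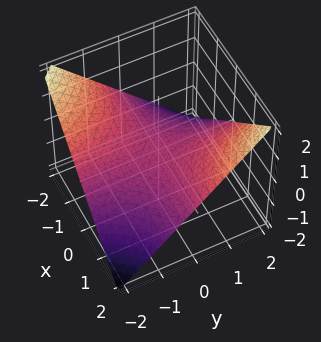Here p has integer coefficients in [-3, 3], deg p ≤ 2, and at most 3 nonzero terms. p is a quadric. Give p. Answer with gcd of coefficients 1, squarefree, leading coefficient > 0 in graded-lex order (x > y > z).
deg p = 2. A hyperbolic paraboloid; a quadric.
From the axis intercepts and sections: every point of the x-axis in the box is on the surface; one z-axis crossing is at z = 0; every point of the y-axis in the box is on the surface.
Putting this together gives p.

x*y - 2*z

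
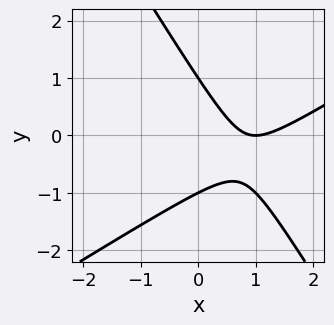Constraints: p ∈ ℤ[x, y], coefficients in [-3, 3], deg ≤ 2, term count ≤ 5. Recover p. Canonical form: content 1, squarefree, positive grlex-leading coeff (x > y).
First, degree: a generic line meets the curve in up to 2 points, so deg p = 2.
Then, reading off the gridlines: it crosses the x-axis at the gridline x = 1; the y-axis gridline crossings are at y ∈ {-1, 1}.
Finally, fitting integer coefficients to these (and the overall shape) gives p.

x^2 - x*y - y^2 - 2*x + 1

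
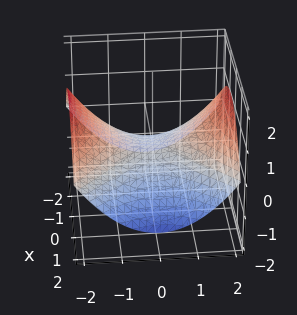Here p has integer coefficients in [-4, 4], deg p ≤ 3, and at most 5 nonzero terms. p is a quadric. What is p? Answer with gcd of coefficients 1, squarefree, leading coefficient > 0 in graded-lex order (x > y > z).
x^2 - y^2 + 3*z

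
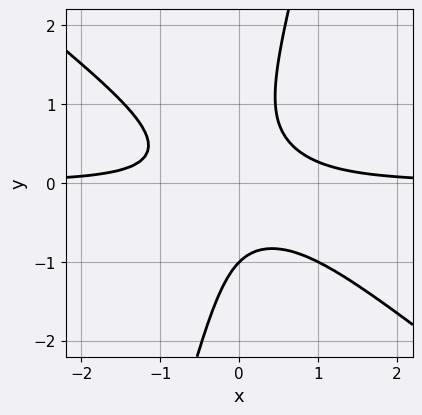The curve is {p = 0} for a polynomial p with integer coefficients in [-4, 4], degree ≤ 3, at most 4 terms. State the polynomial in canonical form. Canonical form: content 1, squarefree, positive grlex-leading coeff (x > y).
First, degree: the shape is more complex than any degree-2 curve, so deg p = 3.
Next, from the visible intercepts: it meets the y-axis at y = -1 (among the integer gridlines); the curve avoids every integer x-axis point in the box.
Finally, these observations pin down the coefficients.

3*x^2*y + 3*x*y^2 - y^3 - 1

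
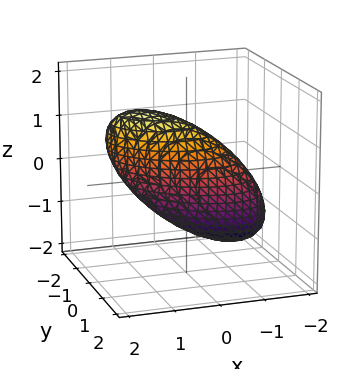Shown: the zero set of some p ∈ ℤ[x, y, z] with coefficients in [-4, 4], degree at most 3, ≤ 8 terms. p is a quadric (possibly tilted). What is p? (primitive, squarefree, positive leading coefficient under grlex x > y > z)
(a) The degree is 2 — no degree-1 surface has this shape.
(b) Reading off the gridlines: among the integer gridlines, it crosses the y-axis at y ∈ {-1, 1}.
(c) Solving for integer coefficients yields p as stated.

2*x^2 + 2*x*y - 2*x*z + 3*y^2 + 2*z^2 - 3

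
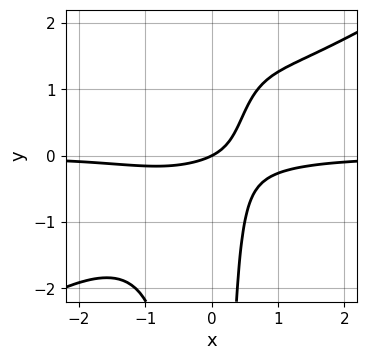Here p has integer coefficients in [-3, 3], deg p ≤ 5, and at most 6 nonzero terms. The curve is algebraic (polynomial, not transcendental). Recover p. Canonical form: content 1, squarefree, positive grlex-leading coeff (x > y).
2*x^3*y - 3*x^2*y^2 + 3*x*y + x - 2*y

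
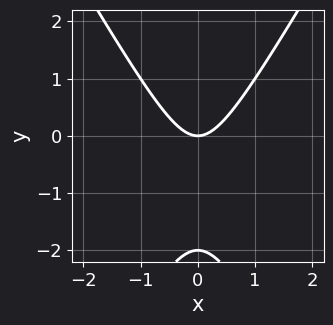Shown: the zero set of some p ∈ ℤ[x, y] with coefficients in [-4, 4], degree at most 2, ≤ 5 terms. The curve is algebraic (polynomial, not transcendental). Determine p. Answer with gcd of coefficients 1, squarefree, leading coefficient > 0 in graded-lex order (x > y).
3*x^2 - y^2 - 2*y

1. The degree is 2 — a generic line meets the curve in up to 2 points.
2. Symmetries: the x ↦ −x reflection is a symmetry, so x appears only in even powers.
3. From the visible intercepts: among the integer gridlines, it crosses the y-axis at y ∈ {-2, 0}; one x-axis crossing is at x = 0.
4. These observations pin down the coefficients.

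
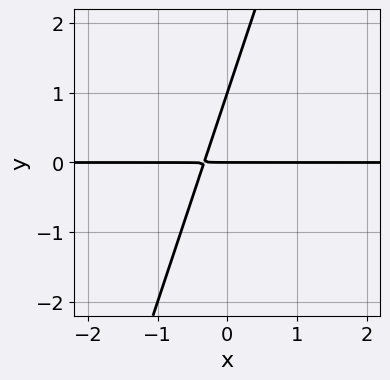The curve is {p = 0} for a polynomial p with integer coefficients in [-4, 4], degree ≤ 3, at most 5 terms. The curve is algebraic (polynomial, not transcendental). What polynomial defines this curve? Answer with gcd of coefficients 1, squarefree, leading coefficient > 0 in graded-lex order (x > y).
3*x*y - y^2 + y

(a) deg p = 2.
(b) Observable constraints: the visible x-axis segment lies entirely on the curve; among the integer gridlines, it crosses the y-axis at y ∈ {0, 1}.
(c) Assembling these constraints gives the stated polynomial.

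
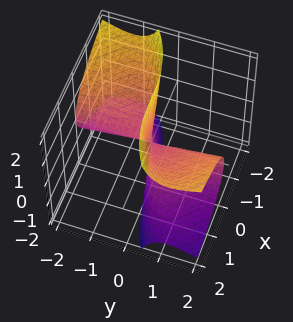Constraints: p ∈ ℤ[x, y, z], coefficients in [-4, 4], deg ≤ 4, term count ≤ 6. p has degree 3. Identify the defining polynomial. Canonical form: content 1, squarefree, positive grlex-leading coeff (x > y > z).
(a) Degree: a generic line meets the surface in up to 3 points, so deg p = 3.
(b) Reading off the gridlines: it meets the x-axis at x = 0 (among the integer gridlines); the visible y-axis segment lies entirely on the surface; the visible z-axis segment lies entirely on the surface.
(c) Together with the visible shape, these determine p as stated.

x^3 - 2*x^2*y + 3*x*y^2 - 3*y*z^2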